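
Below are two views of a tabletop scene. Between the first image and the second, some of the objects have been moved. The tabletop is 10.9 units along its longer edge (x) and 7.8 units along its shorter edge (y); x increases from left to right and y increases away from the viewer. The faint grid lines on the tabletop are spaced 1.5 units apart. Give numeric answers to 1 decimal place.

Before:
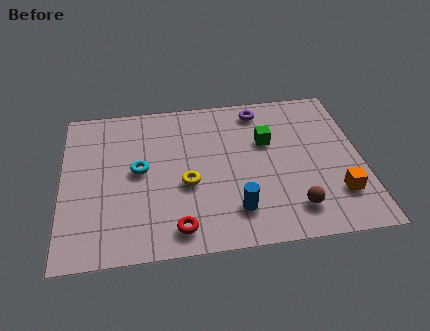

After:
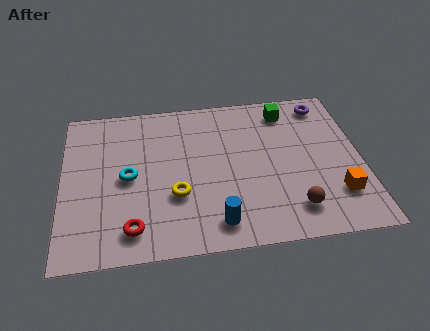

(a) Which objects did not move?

the brown sphere and the orange cube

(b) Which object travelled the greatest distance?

the purple torus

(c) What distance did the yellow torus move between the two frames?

0.6

The yellow torus was near (4.5, 3.2) before and (4.1, 2.7) after, so it travelled √(0.4² + 0.5²) ≈ 0.6 units.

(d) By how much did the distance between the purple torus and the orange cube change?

-0.7

Before: roughly 5.4 units apart; after: 4.7. That's 0.7 units closer together.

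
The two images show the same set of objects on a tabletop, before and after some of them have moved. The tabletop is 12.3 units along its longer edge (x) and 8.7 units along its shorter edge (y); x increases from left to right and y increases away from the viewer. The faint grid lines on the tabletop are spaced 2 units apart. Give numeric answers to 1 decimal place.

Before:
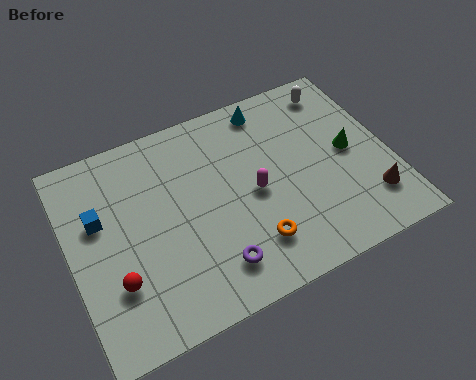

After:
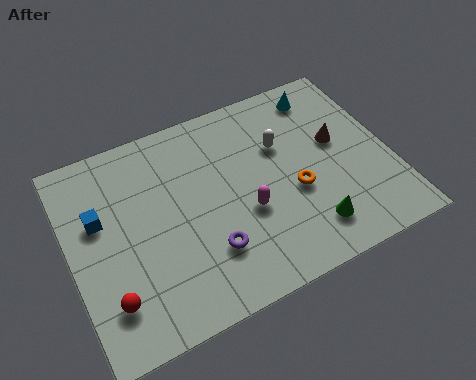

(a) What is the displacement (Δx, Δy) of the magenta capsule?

(-0.4, -0.7)

From the two frames, the magenta capsule sits at roughly (7.0, 4.1) before and (6.6, 3.4) after.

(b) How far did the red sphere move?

0.7

The red sphere moved from about (1.5, 2.6) to (1.2, 2.0), a distance of √(0.3² + 0.6²) ≈ 0.7.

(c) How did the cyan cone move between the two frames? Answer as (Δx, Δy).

(2.1, -0.2)

The cyan cone started near (8.1, 7.6) and ended near (10.2, 7.4).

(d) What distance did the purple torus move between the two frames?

0.7

The purple torus moved from about (5.1, 1.7) to (5.0, 2.4), a distance of √(0.1² + 0.7²) ≈ 0.7.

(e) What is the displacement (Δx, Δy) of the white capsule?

(-2.5, -1.7)

From the two frames, the white capsule sits at roughly (10.8, 7.4) before and (8.3, 5.7) after.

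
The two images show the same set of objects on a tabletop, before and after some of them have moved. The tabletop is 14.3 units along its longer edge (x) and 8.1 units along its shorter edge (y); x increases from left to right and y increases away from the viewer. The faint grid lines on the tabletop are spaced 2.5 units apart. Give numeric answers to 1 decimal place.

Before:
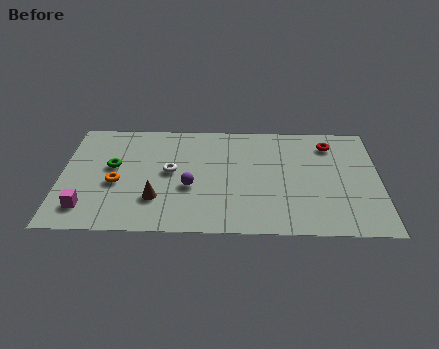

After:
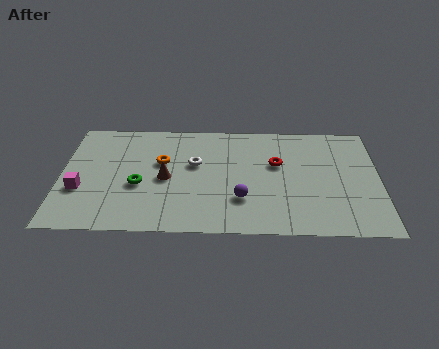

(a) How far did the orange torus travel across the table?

2.6

From (2.5, 3.4) to (4.5, 5.0), the orange torus covered √(2.0² + 1.6²) ≈ 2.6 units.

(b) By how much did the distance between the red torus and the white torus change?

-3.8

The distance was about 7.5 in the first image and 3.7 in the second, so they moved 3.8 units closer together.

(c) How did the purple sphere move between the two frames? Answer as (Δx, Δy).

(2.3, -0.8)

From the two frames, the purple sphere sits at roughly (5.8, 3.2) before and (8.1, 2.4) after.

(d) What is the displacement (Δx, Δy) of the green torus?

(1.2, -1.3)

The green torus started near (2.3, 4.6) and ended near (3.5, 3.3).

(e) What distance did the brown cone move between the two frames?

1.6

The brown cone was near (4.3, 2.3) before and (4.7, 3.8) after, so it travelled √(0.4² + 1.5²) ≈ 1.6 units.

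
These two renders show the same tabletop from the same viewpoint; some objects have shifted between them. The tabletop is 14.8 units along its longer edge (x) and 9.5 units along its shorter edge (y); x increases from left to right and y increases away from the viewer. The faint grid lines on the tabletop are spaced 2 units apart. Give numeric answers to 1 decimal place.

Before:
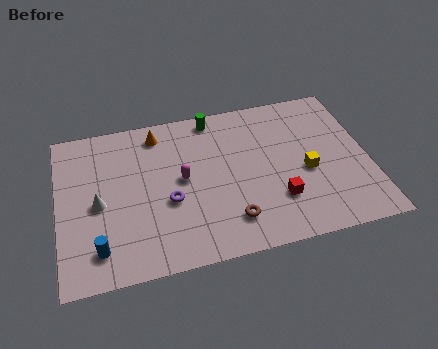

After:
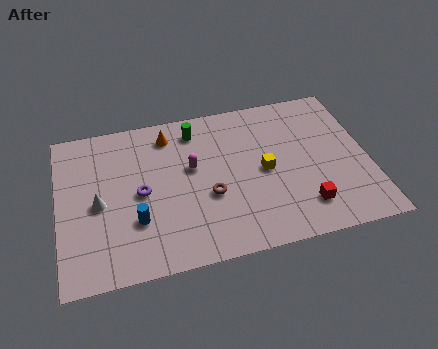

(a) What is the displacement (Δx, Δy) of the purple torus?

(-1.3, 0.8)

The purple torus was at about (5.2, 3.8) and moved to about (3.9, 4.6).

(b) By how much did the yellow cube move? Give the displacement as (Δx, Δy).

(-2.0, 0.5)

From the two frames, the yellow cube sits at roughly (11.8, 4.1) before and (9.8, 4.6) after.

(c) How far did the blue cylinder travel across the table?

2.2

The blue cylinder moved from about (1.8, 1.8) to (3.6, 3.0), a distance of √(1.8² + 1.2²) ≈ 2.2.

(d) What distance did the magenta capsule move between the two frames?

0.8

The magenta capsule was near (5.9, 5.0) before and (6.4, 5.6) after, so it travelled √(0.5² + 0.6²) ≈ 0.8 units.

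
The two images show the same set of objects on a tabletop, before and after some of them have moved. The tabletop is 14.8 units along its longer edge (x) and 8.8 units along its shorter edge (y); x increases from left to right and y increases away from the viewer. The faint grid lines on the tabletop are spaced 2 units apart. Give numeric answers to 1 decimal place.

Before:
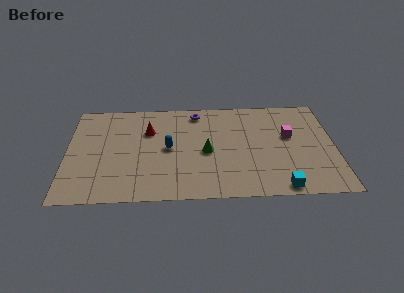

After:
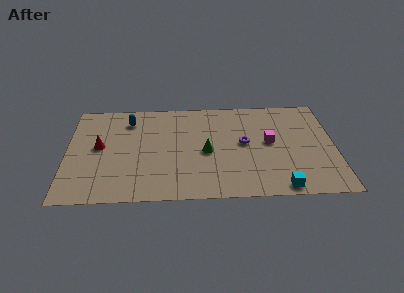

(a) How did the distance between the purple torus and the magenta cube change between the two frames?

-4.2

Before: roughly 5.6 units apart; after: 1.4. That's 4.2 units closer together.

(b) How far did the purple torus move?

3.9

The purple torus was near (7.2, 7.6) before and (9.8, 4.7) after, so it travelled √(2.6² + 2.9²) ≈ 3.9 units.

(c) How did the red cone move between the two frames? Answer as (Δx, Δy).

(-2.7, -1.3)

From the two frames, the red cone sits at roughly (4.5, 6.0) before and (1.8, 4.7) after.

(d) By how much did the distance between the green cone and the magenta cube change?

-1.2

They were about 4.8 units apart before and 3.6 after — 1.2 units closer together.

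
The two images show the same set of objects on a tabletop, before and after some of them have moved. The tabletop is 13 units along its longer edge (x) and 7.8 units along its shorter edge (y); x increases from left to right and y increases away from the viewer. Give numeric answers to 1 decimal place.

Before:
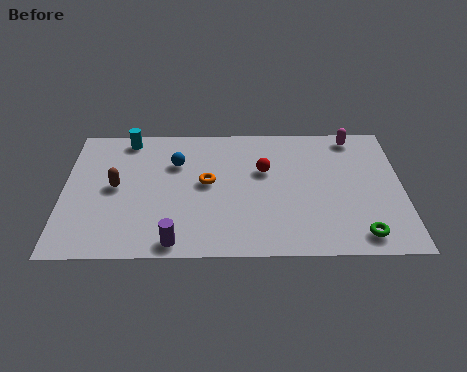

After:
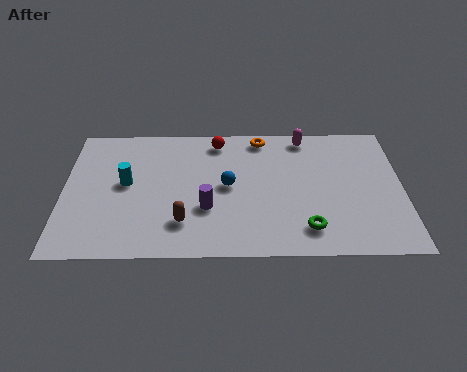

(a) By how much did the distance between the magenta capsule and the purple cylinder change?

-3.5

The distance was about 9.2 in the first image and 5.7 in the second, so they moved 3.5 units closer together.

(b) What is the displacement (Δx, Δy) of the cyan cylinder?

(0.0, -2.7)

From the two frames, the cyan cylinder sits at roughly (2.4, 6.9) before and (2.4, 4.2) after.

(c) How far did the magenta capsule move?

1.9

The magenta capsule moved from about (11.2, 6.9) to (9.3, 6.9), a distance of √(1.9² + 0.0²) ≈ 1.9.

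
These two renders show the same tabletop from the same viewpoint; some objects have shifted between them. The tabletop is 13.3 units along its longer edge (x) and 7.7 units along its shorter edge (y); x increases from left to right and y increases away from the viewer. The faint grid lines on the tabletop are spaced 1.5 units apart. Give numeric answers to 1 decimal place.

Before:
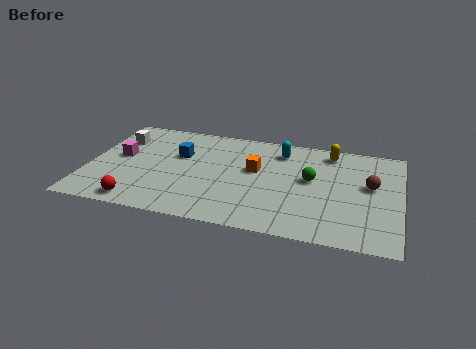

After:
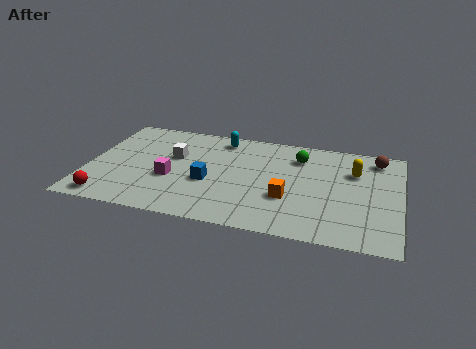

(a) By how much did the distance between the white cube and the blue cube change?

-0.5

They were about 2.8 units apart before and 2.3 after — 0.5 units closer together.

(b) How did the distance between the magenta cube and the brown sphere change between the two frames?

-1.4

The distance was about 10.7 in the first image and 9.3 in the second, so they moved 1.4 units closer together.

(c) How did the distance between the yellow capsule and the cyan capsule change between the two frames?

+3.8

The distance was about 2.1 in the first image and 5.9 in the second, so they moved 3.8 units further apart.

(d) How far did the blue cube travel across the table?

2.3

The blue cube moved from about (3.8, 4.9) to (5.2, 3.1), a distance of √(1.4² + 1.8²) ≈ 2.3.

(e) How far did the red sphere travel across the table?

1.3

The red sphere was near (2.4, 0.9) before and (1.1, 0.9) after, so it travelled √(1.3² + 0.0²) ≈ 1.3 units.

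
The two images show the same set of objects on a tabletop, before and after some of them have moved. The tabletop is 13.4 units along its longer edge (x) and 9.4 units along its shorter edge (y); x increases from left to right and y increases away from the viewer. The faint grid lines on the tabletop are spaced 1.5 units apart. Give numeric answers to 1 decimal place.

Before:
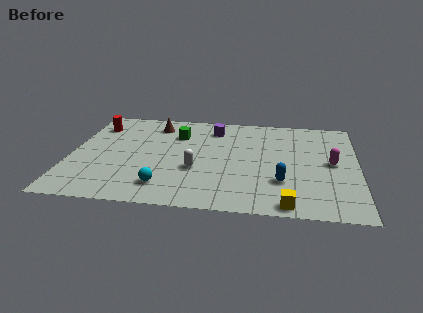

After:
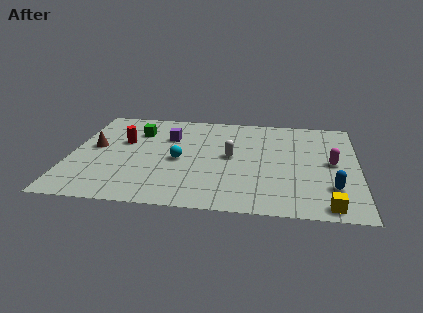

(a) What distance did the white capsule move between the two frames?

2.1

The white capsule moved from about (5.9, 3.5) to (7.5, 4.9), a distance of √(1.6² + 1.4²) ≈ 2.1.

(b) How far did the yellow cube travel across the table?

1.8

The yellow cube was near (10.2, 0.8) before and (12.0, 0.9) after, so it travelled √(1.8² + 0.1²) ≈ 1.8 units.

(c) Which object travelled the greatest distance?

the brown cone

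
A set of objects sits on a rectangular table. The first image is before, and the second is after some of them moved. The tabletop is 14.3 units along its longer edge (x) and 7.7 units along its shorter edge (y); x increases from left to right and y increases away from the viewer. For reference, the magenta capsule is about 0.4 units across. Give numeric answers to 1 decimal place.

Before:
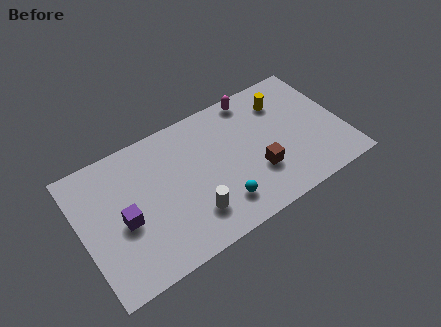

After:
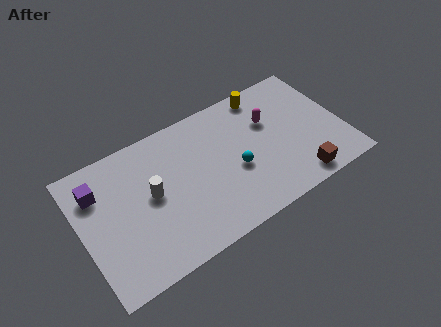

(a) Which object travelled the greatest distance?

the white cylinder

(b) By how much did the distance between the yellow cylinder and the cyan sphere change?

-1.7

Before: roughly 5.9 units apart; after: 4.2. That's 1.7 units closer together.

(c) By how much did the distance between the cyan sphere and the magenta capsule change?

-3.0

The distance was about 5.9 in the first image and 2.9 in the second, so they moved 3.0 units closer together.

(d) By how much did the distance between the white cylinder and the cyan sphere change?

+3.1

The distance was about 1.5 in the first image and 4.6 in the second, so they moved 3.1 units further apart.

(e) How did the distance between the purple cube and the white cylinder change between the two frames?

-0.7

Before: roughly 3.8 units apart; after: 3.1. That's 0.7 units closer together.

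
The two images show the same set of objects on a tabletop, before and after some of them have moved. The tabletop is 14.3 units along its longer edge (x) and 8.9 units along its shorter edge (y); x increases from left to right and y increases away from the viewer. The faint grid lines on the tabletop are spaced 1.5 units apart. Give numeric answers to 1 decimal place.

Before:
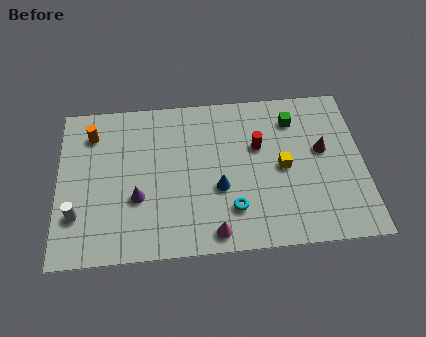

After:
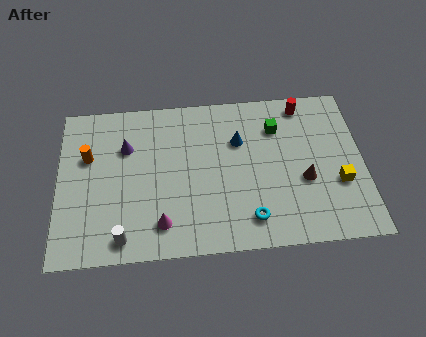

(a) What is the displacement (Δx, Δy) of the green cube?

(-0.8, -0.4)

The green cube was at about (11.1, 7.0) and moved to about (10.3, 6.6).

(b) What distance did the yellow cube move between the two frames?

2.8

The yellow cube moved from about (10.5, 4.3) to (13.1, 3.2), a distance of √(2.6² + 1.1²) ≈ 2.8.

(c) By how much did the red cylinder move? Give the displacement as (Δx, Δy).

(2.2, 2.2)

The red cylinder was at about (9.4, 5.6) and moved to about (11.6, 7.8).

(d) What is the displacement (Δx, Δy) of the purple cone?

(-0.5, 2.9)

The purple cone started near (3.7, 3.2) and ended near (3.2, 6.1).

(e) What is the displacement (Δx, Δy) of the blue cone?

(1.0, 2.6)

The blue cone was at about (7.5, 3.4) and moved to about (8.5, 6.0).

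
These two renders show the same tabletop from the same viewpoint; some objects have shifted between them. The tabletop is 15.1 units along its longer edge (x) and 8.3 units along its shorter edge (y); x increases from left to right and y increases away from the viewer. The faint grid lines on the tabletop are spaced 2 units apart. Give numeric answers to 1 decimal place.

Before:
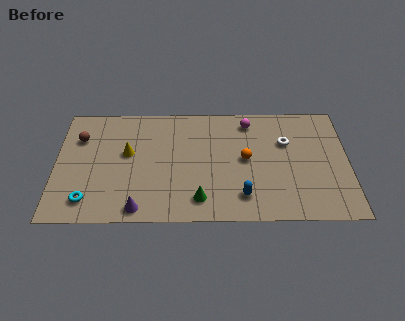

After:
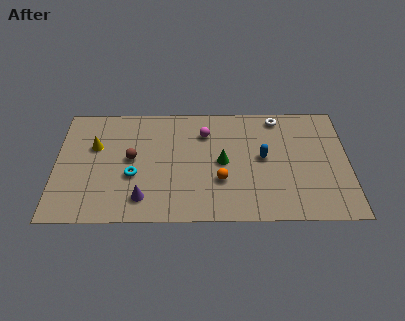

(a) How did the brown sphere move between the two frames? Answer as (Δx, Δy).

(2.7, -1.5)

The brown sphere was at about (1.2, 5.9) and moved to about (3.9, 4.4).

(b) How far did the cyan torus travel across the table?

2.9

From (1.7, 1.5) to (4.0, 3.2), the cyan torus covered √(2.3² + 1.7²) ≈ 2.9 units.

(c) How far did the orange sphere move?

2.0

The orange sphere was near (9.8, 4.3) before and (8.5, 2.8) after, so it travelled √(1.3² + 1.5²) ≈ 2.0 units.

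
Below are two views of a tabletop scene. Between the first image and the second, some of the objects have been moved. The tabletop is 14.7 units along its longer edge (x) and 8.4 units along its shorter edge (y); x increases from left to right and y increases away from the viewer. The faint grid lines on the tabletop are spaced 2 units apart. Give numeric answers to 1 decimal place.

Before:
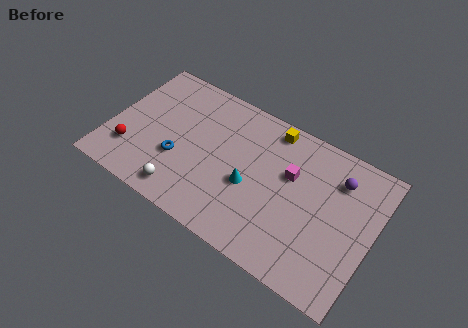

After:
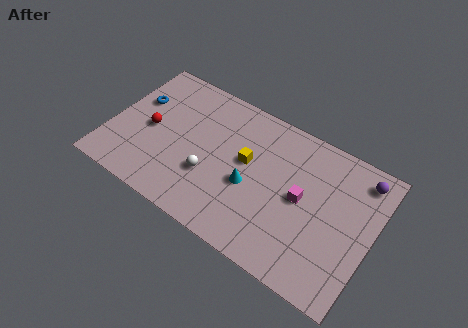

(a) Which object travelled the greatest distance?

the blue torus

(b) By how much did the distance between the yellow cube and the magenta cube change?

+0.7

Before: roughly 2.5 units apart; after: 3.2. That's 0.7 units further apart.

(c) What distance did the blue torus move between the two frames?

3.7

From (4.0, 3.0) to (1.2, 5.4), the blue torus covered √(2.8² + 2.4²) ≈ 3.7 units.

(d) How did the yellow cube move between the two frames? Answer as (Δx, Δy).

(-1.0, -2.6)

The yellow cube was at about (8.6, 7.4) and moved to about (7.6, 4.8).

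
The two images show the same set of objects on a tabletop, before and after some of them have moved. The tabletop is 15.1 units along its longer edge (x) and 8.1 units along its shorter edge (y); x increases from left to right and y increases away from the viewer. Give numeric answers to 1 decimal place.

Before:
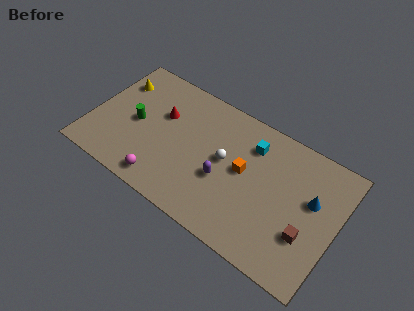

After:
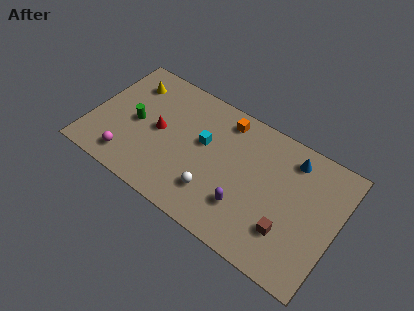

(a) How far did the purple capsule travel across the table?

1.7

The purple capsule moved from about (8.3, 3.2) to (9.8, 2.3), a distance of √(1.5² + 0.9²) ≈ 1.7.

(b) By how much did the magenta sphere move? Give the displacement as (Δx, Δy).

(-2.2, 0.3)

The magenta sphere was at about (4.9, 1.1) and moved to about (2.7, 1.4).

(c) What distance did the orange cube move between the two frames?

3.0

The orange cube moved from about (9.4, 4.4) to (7.8, 6.9), a distance of √(1.6² + 2.5²) ≈ 3.0.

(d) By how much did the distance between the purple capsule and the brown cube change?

-2.6

Before: roughly 5.2 units apart; after: 2.6. That's 2.6 units closer together.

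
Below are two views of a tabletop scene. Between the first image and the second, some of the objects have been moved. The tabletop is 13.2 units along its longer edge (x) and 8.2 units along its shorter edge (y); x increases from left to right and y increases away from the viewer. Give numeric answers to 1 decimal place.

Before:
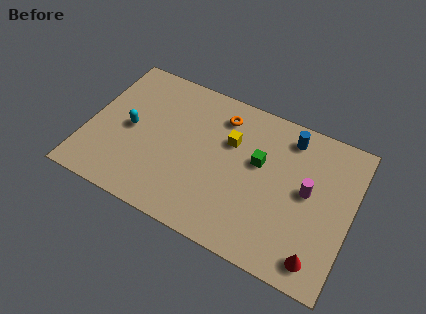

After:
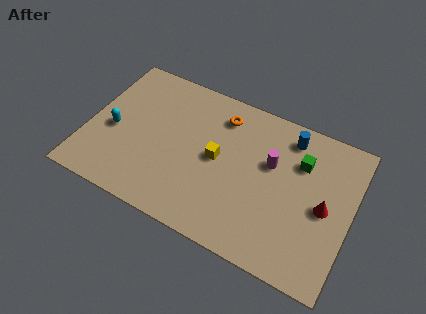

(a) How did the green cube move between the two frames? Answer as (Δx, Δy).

(2.0, 0.9)

The green cube was at about (8.5, 4.9) and moved to about (10.5, 5.8).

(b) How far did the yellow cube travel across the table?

1.3

The yellow cube was near (7.0, 5.4) before and (6.5, 4.2) after, so it travelled √(0.5² + 1.2²) ≈ 1.3 units.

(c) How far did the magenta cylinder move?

2.0

From (11.0, 4.4) to (9.1, 5.1), the magenta cylinder covered √(1.9² + 0.7²) ≈ 2.0 units.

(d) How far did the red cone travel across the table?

2.7

The red cone moved from about (11.9, 1.2) to (11.9, 3.9), a distance of √(0.0² + 2.7²) ≈ 2.7.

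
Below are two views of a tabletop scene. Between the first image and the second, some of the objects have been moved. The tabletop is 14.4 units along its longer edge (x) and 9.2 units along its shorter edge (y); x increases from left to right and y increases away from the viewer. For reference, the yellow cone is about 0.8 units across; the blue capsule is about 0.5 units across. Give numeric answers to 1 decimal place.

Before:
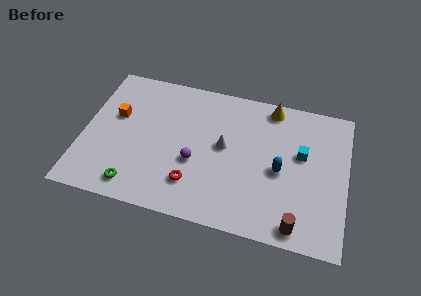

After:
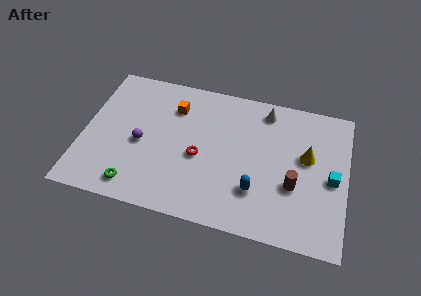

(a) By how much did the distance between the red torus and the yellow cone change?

-1.2

They were about 7.2 units apart before and 6.0 after — 1.2 units closer together.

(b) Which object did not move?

the green torus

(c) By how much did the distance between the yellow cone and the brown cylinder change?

-5.3

The distance was about 7.4 in the first image and 2.1 in the second, so they moved 5.3 units closer together.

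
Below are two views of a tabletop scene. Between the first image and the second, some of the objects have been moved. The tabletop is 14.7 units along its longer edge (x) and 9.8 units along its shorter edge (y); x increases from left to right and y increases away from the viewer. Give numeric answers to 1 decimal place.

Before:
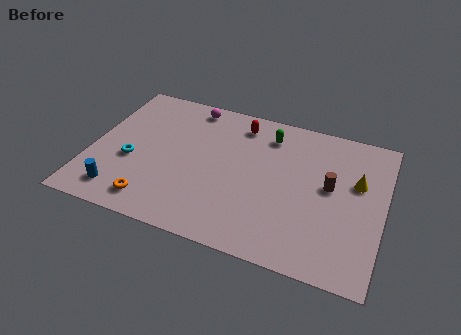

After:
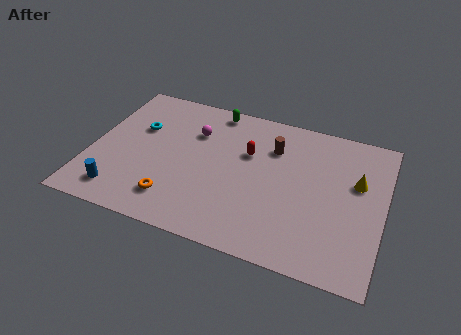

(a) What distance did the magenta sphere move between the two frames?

1.8

From (4.6, 8.7) to (5.0, 6.9), the magenta sphere covered √(0.4² + 1.8²) ≈ 1.8 units.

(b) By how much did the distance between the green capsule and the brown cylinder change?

-0.5

The distance was about 4.1 in the first image and 3.6 in the second, so they moved 0.5 units closer together.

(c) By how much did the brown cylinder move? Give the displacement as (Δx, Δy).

(-3.0, 1.7)

The brown cylinder was at about (12.0, 5.4) and moved to about (9.0, 7.1).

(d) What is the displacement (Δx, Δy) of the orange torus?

(1.0, 0.5)

The orange torus started near (3.5, 1.5) and ended near (4.5, 2.0).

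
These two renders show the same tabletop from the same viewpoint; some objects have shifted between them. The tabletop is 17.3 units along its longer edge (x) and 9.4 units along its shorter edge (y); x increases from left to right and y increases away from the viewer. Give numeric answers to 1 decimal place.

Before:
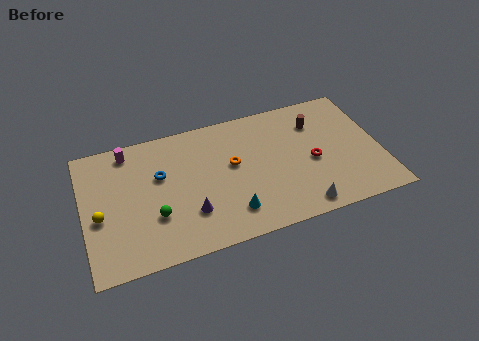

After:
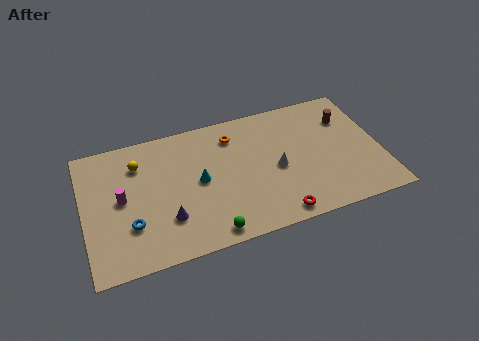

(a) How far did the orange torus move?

2.1

From (8.7, 5.4) to (8.9, 7.5), the orange torus covered √(0.2² + 2.1²) ≈ 2.1 units.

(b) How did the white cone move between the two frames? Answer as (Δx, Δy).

(-1.1, 3.2)

From the two frames, the white cone sits at roughly (12.3, 1.1) before and (11.2, 4.3) after.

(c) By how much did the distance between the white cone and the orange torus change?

-1.7

Before: roughly 5.6 units apart; after: 3.9. That's 1.7 units closer together.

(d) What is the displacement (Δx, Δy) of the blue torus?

(-1.9, -3.0)

The blue torus was at about (4.5, 5.9) and moved to about (2.6, 2.9).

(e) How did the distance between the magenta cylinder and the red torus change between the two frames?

-1.7

Before: roughly 11.2 units apart; after: 9.5. That's 1.7 units closer together.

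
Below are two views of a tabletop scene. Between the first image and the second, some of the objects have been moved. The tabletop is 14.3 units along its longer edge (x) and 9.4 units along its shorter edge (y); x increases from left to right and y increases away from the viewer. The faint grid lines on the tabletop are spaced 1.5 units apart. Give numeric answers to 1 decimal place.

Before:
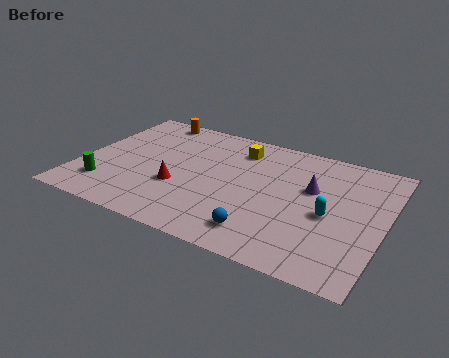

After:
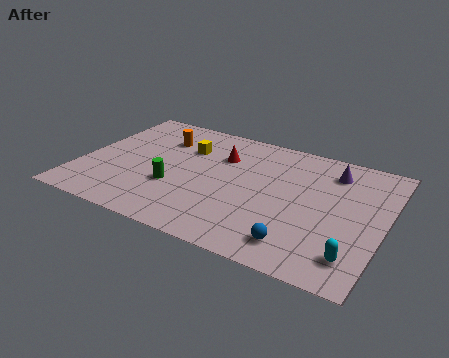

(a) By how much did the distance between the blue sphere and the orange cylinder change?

-0.3

The distance was about 9.3 in the first image and 9.0 in the second, so they moved 0.3 units closer together.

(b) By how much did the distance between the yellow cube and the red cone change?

-3.0

Before: roughly 4.7 units apart; after: 1.7. That's 3.0 units closer together.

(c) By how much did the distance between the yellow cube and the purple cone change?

+2.9

They were about 4.1 units apart before and 7.0 after — 2.9 units further apart.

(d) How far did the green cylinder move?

3.3

The green cylinder was near (1.5, 2.1) before and (4.6, 3.3) after, so it travelled √(3.1² + 1.2²) ≈ 3.3 units.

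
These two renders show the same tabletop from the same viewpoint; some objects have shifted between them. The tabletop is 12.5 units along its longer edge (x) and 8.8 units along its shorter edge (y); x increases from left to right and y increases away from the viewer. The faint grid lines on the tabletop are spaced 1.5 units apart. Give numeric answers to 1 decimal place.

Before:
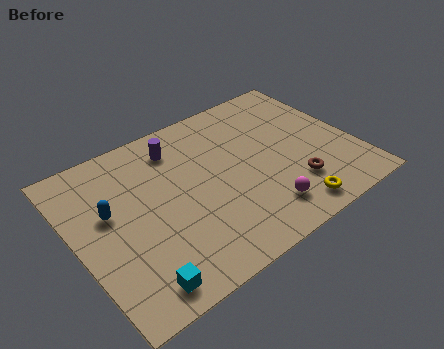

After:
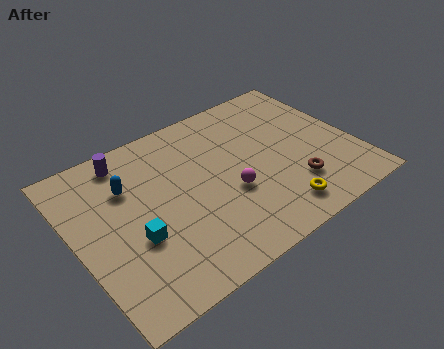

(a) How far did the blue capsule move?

1.3

The blue capsule was near (1.6, 5.2) before and (2.6, 6.1) after, so it travelled √(1.0² + 0.9²) ≈ 1.3 units.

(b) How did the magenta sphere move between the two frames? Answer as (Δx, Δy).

(-1.1, 1.7)

The magenta sphere was at about (7.8, 1.7) and moved to about (6.7, 3.4).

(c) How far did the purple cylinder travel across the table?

2.3

From (5.0, 7.1) to (2.8, 7.6), the purple cylinder covered √(2.2² + 0.5²) ≈ 2.3 units.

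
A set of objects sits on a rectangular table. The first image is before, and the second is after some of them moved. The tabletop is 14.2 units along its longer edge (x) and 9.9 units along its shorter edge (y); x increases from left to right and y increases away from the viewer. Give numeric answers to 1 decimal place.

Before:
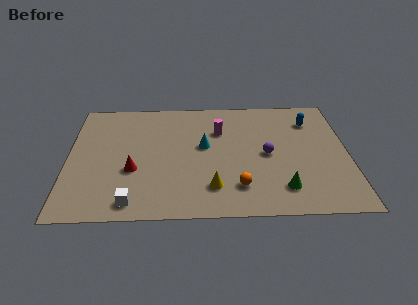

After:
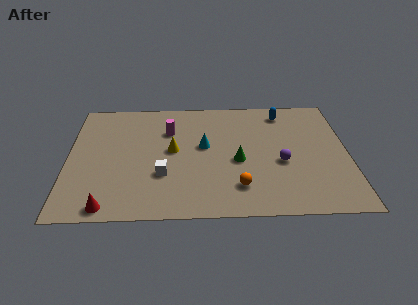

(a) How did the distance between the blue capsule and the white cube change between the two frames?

-3.1

The distance was about 11.1 in the first image and 8.0 in the second, so they moved 3.1 units closer together.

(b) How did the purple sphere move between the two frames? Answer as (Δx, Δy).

(0.7, -0.7)

The purple sphere started near (10.1, 4.8) and ended near (10.8, 4.1).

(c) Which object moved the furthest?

the yellow cone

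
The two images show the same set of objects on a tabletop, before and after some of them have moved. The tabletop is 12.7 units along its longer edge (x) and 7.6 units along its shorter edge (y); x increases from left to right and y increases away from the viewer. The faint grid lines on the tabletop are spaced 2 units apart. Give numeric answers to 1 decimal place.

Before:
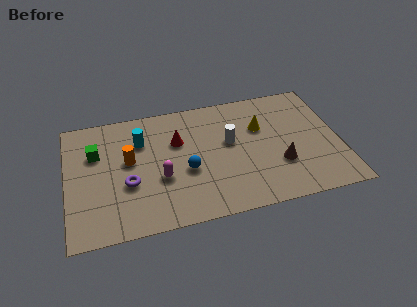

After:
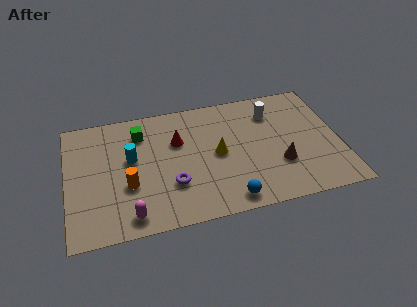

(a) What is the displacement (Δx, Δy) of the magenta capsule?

(-1.5, -1.9)

From the two frames, the magenta capsule sits at roughly (4.3, 2.9) before and (2.8, 1.0) after.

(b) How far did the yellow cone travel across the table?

2.4

From (9.1, 5.0) to (7.0, 3.8), the yellow cone covered √(2.1² + 1.2²) ≈ 2.4 units.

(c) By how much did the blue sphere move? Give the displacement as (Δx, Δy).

(1.8, -2.2)

From the two frames, the blue sphere sits at roughly (5.5, 3.1) before and (7.3, 0.9) after.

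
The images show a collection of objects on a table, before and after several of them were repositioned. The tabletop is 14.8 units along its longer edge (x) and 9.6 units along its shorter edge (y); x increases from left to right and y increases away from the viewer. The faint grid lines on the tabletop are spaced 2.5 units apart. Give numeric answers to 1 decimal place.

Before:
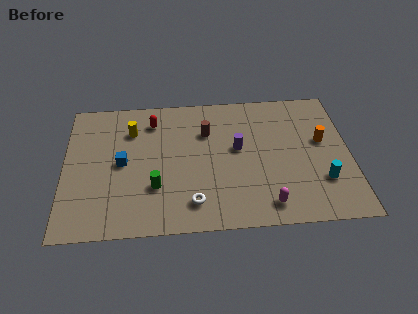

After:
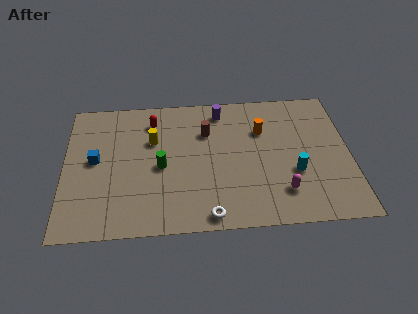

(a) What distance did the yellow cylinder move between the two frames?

1.4

From (3.5, 7.1) to (4.6, 6.3), the yellow cylinder covered √(1.1² + 0.8²) ≈ 1.4 units.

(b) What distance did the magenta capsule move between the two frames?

1.1

The magenta capsule moved from about (10.4, 1.4) to (11.2, 2.2), a distance of √(0.8² + 0.8²) ≈ 1.1.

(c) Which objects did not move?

the red capsule and the brown cylinder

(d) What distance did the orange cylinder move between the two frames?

3.3

From (13.4, 5.6) to (10.3, 6.6), the orange cylinder covered √(3.1² + 1.0²) ≈ 3.3 units.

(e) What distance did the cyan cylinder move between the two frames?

1.6

The cyan cylinder moved from about (13.3, 2.8) to (11.9, 3.5), a distance of √(1.4² + 0.7²) ≈ 1.6.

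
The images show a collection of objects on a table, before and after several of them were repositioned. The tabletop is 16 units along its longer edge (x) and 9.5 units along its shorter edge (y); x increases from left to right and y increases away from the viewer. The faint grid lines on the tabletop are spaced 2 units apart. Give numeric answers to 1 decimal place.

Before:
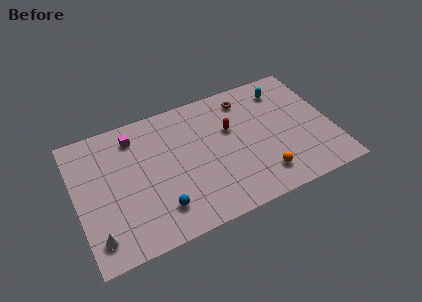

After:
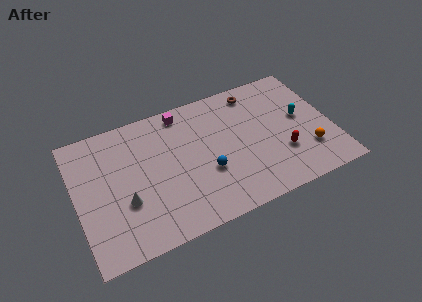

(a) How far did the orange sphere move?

3.1

The orange sphere was near (11.3, 1.9) before and (14.3, 2.6) after, so it travelled √(3.0² + 0.7²) ≈ 3.1 units.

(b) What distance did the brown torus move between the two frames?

0.7

From (11.0, 7.9) to (11.6, 8.2), the brown torus covered √(0.6² + 0.3²) ≈ 0.7 units.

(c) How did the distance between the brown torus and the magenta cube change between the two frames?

-2.5

Before: roughly 7.1 units apart; after: 4.6. That's 2.5 units closer together.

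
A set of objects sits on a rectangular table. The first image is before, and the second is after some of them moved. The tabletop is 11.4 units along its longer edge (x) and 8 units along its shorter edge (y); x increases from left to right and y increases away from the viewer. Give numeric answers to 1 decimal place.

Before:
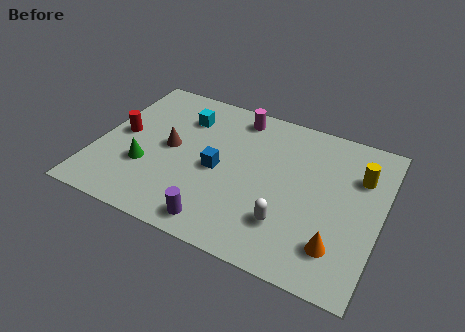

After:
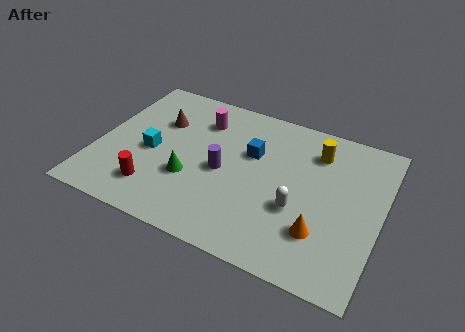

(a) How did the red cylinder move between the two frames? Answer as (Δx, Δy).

(1.7, -2.4)

From the two frames, the red cylinder sits at roughly (0.9, 4.1) before and (2.6, 1.7) after.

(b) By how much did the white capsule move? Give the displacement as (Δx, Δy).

(0.3, 0.9)

From the two frames, the white capsule sits at roughly (7.9, 2.1) before and (8.2, 3.0) after.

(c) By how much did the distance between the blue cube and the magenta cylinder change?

-0.8

Before: roughly 3.2 units apart; after: 2.4. That's 0.8 units closer together.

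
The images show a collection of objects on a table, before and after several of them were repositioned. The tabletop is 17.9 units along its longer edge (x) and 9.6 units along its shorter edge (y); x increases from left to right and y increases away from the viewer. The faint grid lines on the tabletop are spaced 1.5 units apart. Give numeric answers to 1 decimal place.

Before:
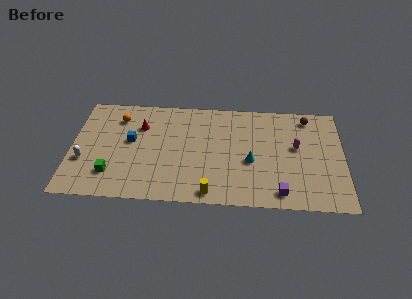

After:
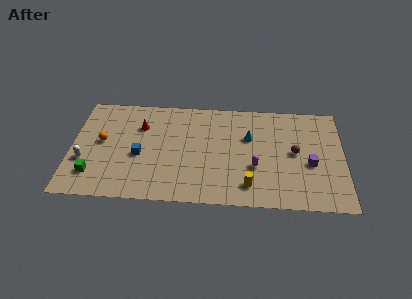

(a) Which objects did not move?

the white capsule and the red cone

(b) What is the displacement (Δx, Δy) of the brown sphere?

(-0.9, -3.3)

From the two frames, the brown sphere sits at roughly (15.6, 8.3) before and (14.7, 5.0) after.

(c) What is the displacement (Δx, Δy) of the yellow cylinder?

(2.5, 0.8)

From the two frames, the yellow cylinder sits at roughly (9.2, 1.0) before and (11.7, 1.8) after.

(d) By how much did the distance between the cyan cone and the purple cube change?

+1.3

The distance was about 3.3 in the first image and 4.6 in the second, so they moved 1.3 units further apart.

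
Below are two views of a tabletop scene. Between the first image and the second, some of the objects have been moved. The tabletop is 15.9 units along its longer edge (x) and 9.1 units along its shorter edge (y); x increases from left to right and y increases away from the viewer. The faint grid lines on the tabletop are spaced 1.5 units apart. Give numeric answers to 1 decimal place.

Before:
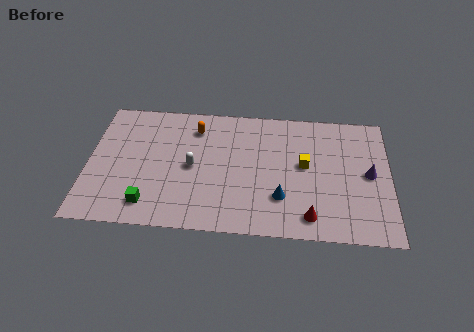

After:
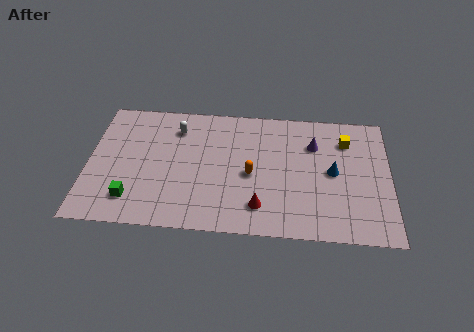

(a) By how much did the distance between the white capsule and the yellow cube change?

+3.1

They were about 5.9 units apart before and 9.0 after — 3.1 units further apart.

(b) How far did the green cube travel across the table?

0.9

The green cube moved from about (3.3, 1.6) to (2.4, 1.9), a distance of √(0.9² + 0.3²) ≈ 0.9.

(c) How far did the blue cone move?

3.4

The blue cone moved from about (10.2, 2.6) to (12.9, 4.6), a distance of √(2.7² + 2.0²) ≈ 3.4.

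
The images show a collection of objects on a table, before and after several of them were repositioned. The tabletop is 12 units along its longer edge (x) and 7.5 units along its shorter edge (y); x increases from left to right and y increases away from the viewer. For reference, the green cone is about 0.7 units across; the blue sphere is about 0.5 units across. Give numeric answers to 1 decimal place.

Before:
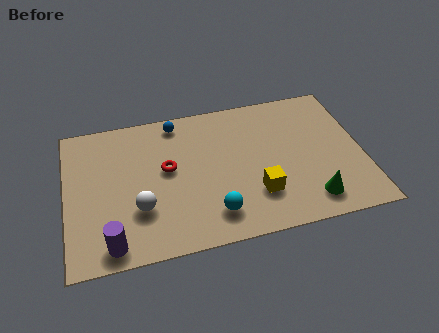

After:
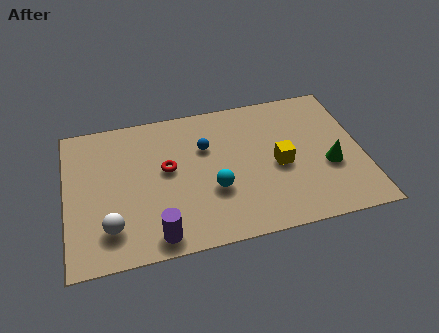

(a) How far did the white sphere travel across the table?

1.4

From (2.9, 2.4) to (1.7, 1.7), the white sphere covered √(1.2² + 0.7²) ≈ 1.4 units.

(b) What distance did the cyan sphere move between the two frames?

1.2

The cyan sphere moved from about (5.8, 1.5) to (5.9, 2.7), a distance of √(0.1² + 1.2²) ≈ 1.2.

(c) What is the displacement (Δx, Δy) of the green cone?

(0.9, 1.6)

The green cone started near (9.7, 1.3) and ended near (10.6, 2.9).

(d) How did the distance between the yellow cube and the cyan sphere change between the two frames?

+0.9

Before: roughly 1.9 units apart; after: 2.8. That's 0.9 units further apart.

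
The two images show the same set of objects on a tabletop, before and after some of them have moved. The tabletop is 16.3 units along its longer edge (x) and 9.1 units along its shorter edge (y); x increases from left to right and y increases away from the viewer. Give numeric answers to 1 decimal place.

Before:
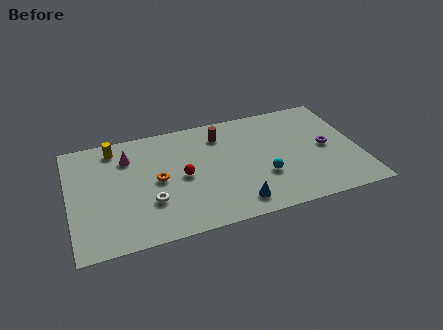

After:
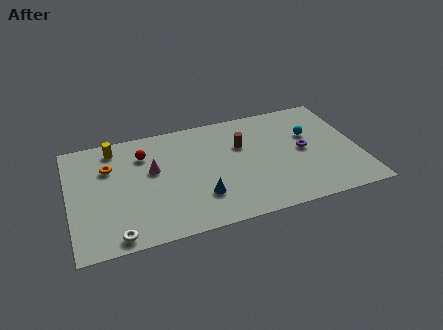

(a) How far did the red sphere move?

3.1

The red sphere moved from about (6.3, 4.4) to (4.3, 6.8), a distance of √(2.0² + 2.4²) ≈ 3.1.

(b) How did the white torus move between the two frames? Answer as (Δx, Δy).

(-2.0, -2.0)

The white torus started near (4.4, 2.9) and ended near (2.4, 0.9).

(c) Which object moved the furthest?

the cyan sphere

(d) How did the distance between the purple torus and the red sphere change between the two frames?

+1.0

Before: roughly 8.2 units apart; after: 9.2. That's 1.0 units further apart.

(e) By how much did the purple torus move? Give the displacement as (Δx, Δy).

(-1.3, 0.1)

From the two frames, the purple torus sits at roughly (14.5, 4.5) before and (13.2, 4.6) after.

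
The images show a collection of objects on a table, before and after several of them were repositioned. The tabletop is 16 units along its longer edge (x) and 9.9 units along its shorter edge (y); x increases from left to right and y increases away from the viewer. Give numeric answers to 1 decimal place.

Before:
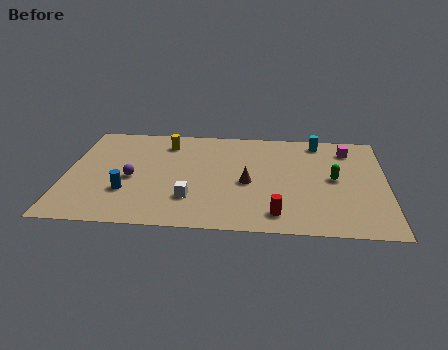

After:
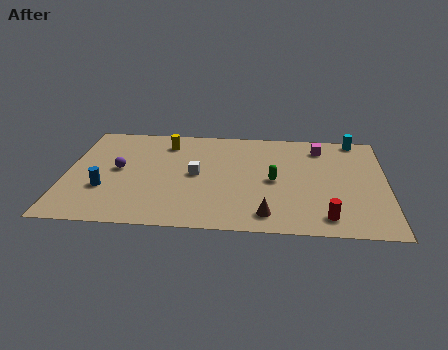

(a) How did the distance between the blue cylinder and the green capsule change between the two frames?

-2.0

Before: roughly 10.5 units apart; after: 8.5. That's 2.0 units closer together.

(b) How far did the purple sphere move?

1.1

The purple sphere moved from about (3.3, 4.4) to (2.6, 5.2), a distance of √(0.7² + 0.8²) ≈ 1.1.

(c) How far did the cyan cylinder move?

1.9

The cyan cylinder was near (12.6, 8.7) before and (14.5, 9.1) after, so it travelled √(1.9² + 0.4²) ≈ 1.9 units.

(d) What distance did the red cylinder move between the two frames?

2.4

From (10.6, 1.6) to (13.0, 1.5), the red cylinder covered √(2.4² + 0.1²) ≈ 2.4 units.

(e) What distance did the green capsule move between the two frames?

3.0

The green capsule was near (13.4, 5.1) before and (10.4, 4.7) after, so it travelled √(3.0² + 0.4²) ≈ 3.0 units.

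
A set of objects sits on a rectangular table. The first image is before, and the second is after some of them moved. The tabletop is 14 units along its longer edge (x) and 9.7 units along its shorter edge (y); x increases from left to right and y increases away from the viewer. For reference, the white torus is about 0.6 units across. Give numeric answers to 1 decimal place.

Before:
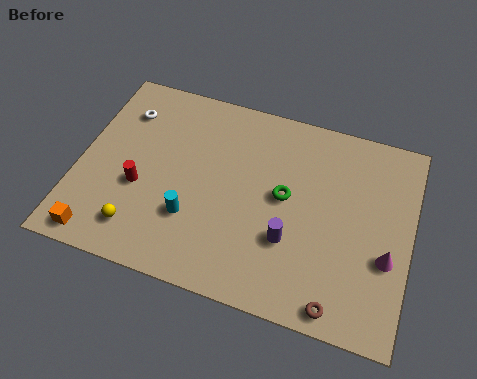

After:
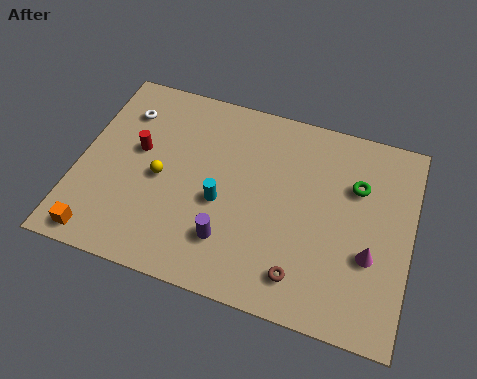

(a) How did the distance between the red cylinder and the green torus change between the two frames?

+3.1

Before: roughly 6.2 units apart; after: 9.3. That's 3.1 units further apart.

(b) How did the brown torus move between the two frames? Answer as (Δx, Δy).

(-1.6, 0.8)

The brown torus was at about (11.3, 0.9) and moved to about (9.7, 1.7).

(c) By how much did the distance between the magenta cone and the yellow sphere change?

-1.4

The distance was about 10.4 in the first image and 9.0 in the second, so they moved 1.4 units closer together.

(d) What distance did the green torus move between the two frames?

3.2

The green torus was near (8.7, 5.2) before and (11.6, 6.6) after, so it travelled √(2.9² + 1.4²) ≈ 3.2 units.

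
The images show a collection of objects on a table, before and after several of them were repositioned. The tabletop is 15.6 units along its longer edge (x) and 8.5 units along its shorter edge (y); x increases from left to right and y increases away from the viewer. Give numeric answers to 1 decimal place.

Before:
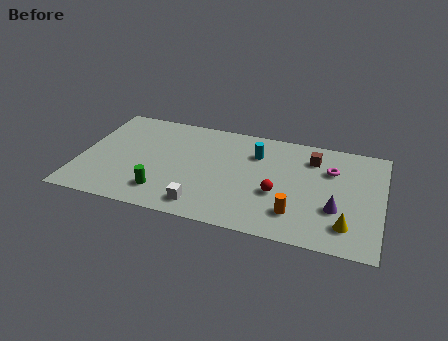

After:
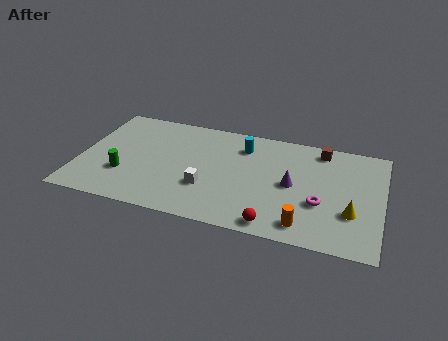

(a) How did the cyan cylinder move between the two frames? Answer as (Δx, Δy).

(-0.7, 0.4)

The cyan cylinder was at about (9.0, 6.2) and moved to about (8.3, 6.6).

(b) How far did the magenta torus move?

2.8

From (12.9, 5.9) to (12.5, 3.1), the magenta torus covered √(0.4² + 2.8²) ≈ 2.8 units.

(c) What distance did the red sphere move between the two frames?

2.4

The red sphere moved from about (10.3, 3.3) to (10.3, 0.9), a distance of √(0.0² + 2.4²) ≈ 2.4.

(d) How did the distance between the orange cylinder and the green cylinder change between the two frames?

+2.7

They were about 6.8 units apart before and 9.5 after — 2.7 units further apart.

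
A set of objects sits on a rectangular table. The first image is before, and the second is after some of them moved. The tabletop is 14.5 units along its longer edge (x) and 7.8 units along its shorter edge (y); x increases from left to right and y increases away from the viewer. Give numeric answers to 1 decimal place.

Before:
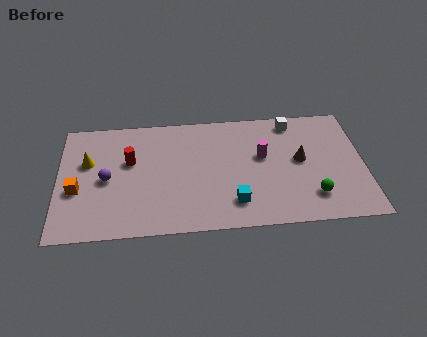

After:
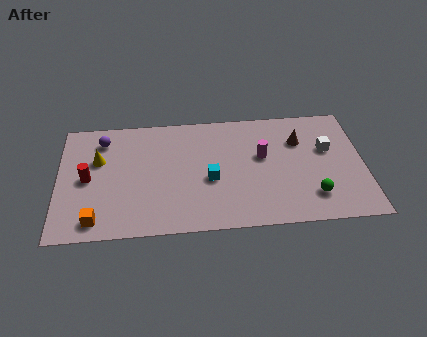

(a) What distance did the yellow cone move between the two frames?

0.5

From (1.4, 4.9) to (1.9, 5.0), the yellow cone covered √(0.5² + 0.1²) ≈ 0.5 units.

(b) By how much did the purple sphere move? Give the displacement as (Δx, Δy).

(-0.2, 2.6)

From the two frames, the purple sphere sits at roughly (2.3, 3.7) before and (2.1, 6.3) after.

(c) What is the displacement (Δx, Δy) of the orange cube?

(0.9, -2.0)

The orange cube was at about (0.9, 3.1) and moved to about (1.8, 1.1).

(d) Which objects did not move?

the green sphere and the magenta cylinder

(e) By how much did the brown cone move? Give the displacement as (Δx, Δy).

(0.0, 1.3)

The brown cone was at about (11.5, 4.2) and moved to about (11.5, 5.5).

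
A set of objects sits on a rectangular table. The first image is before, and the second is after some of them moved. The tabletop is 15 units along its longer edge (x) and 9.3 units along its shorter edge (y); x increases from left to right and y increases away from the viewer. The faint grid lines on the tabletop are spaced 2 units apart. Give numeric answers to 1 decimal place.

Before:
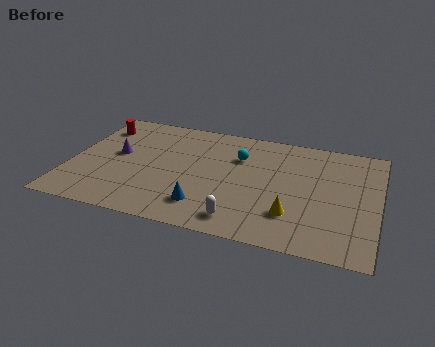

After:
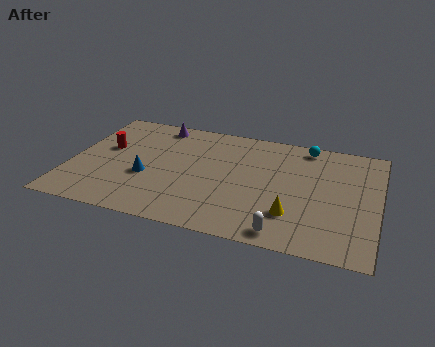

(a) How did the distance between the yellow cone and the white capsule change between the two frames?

-1.1

Before: roughly 2.6 units apart; after: 1.5. That's 1.1 units closer together.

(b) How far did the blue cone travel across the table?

3.4

The blue cone moved from about (6.8, 2.0) to (3.8, 3.6), a distance of √(3.0² + 1.6²) ≈ 3.4.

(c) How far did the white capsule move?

2.1

The white capsule was near (8.6, 1.4) before and (10.7, 1.0) after, so it travelled √(2.1² + 0.4²) ≈ 2.1 units.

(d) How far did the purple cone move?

3.5

The purple cone was near (2.2, 5.1) before and (3.9, 8.2) after, so it travelled √(1.7² + 3.1²) ≈ 3.5 units.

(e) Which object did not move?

the yellow cone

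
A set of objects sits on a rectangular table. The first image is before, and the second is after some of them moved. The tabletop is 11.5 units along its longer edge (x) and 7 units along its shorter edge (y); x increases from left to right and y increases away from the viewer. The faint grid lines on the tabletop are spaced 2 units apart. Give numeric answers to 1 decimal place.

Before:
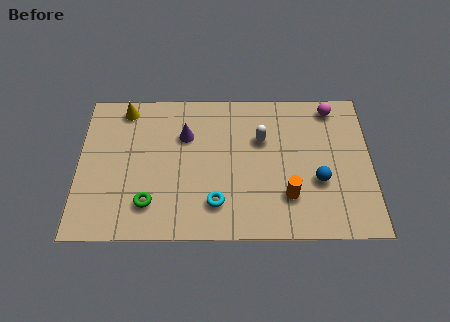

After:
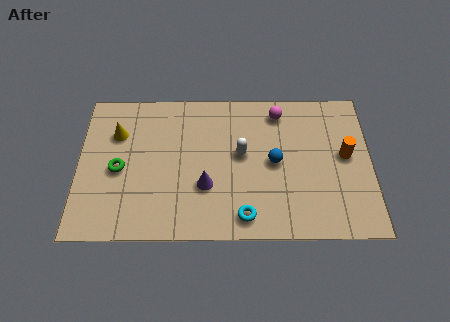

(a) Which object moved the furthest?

the orange cylinder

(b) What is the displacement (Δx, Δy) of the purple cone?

(0.8, -2.4)

The purple cone started near (4.2, 4.8) and ended near (5.0, 2.4).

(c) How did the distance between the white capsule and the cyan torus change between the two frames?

-0.6

The distance was about 3.5 in the first image and 2.9 in the second, so they moved 0.6 units closer together.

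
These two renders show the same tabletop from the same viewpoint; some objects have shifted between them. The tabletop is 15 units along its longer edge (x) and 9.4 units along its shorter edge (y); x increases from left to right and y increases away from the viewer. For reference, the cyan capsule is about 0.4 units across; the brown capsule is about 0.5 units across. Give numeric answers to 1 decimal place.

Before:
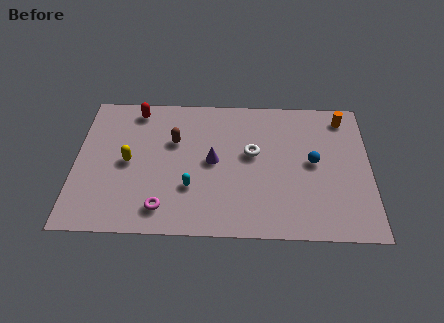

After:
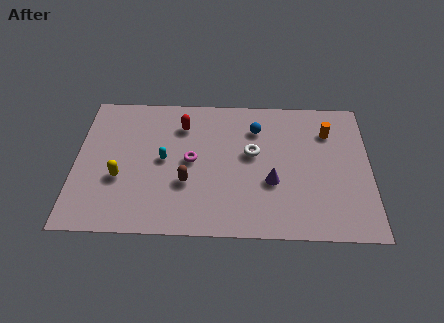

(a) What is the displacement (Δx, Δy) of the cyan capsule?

(-1.4, 1.8)

From the two frames, the cyan capsule sits at roughly (5.9, 3.0) before and (4.5, 4.8) after.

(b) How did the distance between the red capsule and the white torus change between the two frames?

-2.6

They were about 6.6 units apart before and 4.0 after — 2.6 units closer together.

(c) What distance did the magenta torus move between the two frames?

3.5

From (4.5, 1.6) to (5.9, 4.8), the magenta torus covered √(1.4² + 3.2²) ≈ 3.5 units.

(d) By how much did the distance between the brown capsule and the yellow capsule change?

+0.7

The distance was about 2.7 in the first image and 3.4 in the second, so they moved 0.7 units further apart.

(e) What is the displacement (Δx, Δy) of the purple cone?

(3.0, -1.3)

The purple cone was at about (7.0, 4.8) and moved to about (10.0, 3.5).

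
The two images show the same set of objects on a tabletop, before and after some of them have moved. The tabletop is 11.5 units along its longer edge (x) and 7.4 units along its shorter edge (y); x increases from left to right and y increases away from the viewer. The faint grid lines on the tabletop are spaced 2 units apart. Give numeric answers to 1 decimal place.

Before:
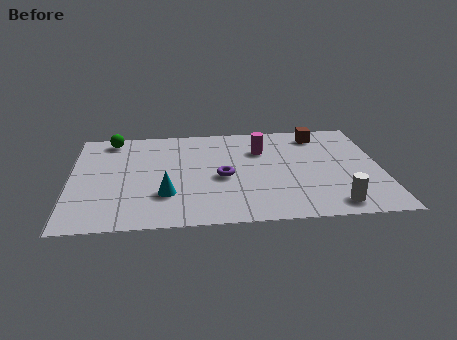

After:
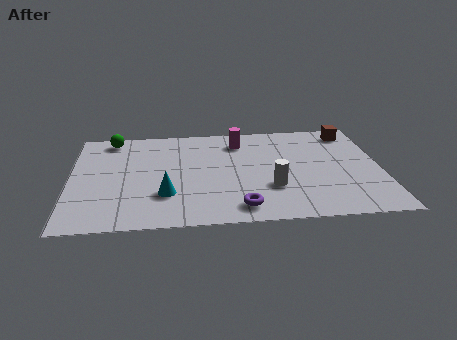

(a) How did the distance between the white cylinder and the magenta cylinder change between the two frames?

-1.2

The distance was about 4.9 in the first image and 3.7 in the second, so they moved 1.2 units closer together.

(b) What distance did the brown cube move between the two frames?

1.2

The brown cube moved from about (9.3, 6.2) to (10.5, 6.3), a distance of √(1.2² + 0.1²) ≈ 1.2.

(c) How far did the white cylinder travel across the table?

2.6

The white cylinder was near (9.6, 1.0) before and (7.4, 2.4) after, so it travelled √(2.2² + 1.4²) ≈ 2.6 units.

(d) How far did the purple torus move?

2.3

The purple torus was near (5.6, 3.3) before and (6.2, 1.1) after, so it travelled √(0.6² + 2.2²) ≈ 2.3 units.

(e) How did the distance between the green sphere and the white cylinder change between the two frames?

-2.6

The distance was about 9.8 in the first image and 7.2 in the second, so they moved 2.6 units closer together.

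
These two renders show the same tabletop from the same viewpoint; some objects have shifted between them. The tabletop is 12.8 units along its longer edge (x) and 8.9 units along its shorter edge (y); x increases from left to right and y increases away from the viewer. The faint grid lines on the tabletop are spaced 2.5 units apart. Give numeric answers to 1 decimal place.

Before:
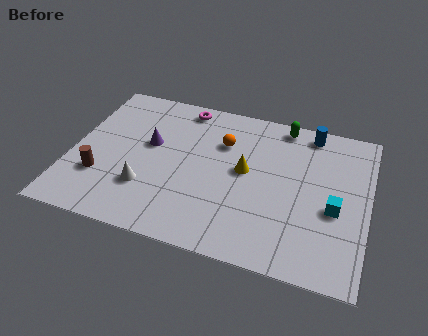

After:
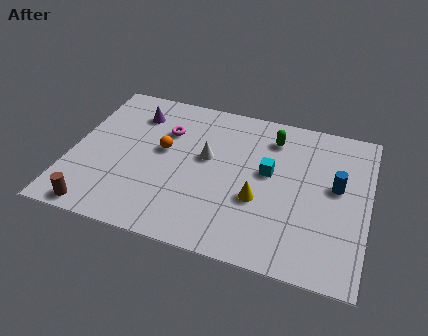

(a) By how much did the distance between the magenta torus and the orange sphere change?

-1.3

The distance was about 2.5 in the first image and 1.2 in the second, so they moved 1.3 units closer together.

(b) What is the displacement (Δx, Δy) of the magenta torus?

(-0.6, -1.7)

The magenta torus was at about (4.5, 7.9) and moved to about (3.9, 6.2).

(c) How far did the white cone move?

3.5

The white cone moved from about (3.4, 2.6) to (5.8, 5.1), a distance of √(2.4² + 2.5²) ≈ 3.5.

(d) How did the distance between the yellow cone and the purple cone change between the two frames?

+2.5

Before: roughly 4.2 units apart; after: 6.7. That's 2.5 units further apart.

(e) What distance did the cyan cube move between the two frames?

3.2

The cyan cube moved from about (11.4, 3.7) to (8.5, 5.0), a distance of √(2.9² + 1.3²) ≈ 3.2.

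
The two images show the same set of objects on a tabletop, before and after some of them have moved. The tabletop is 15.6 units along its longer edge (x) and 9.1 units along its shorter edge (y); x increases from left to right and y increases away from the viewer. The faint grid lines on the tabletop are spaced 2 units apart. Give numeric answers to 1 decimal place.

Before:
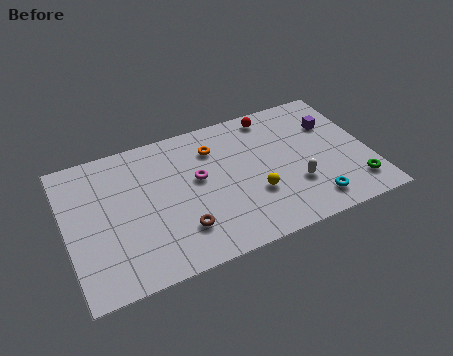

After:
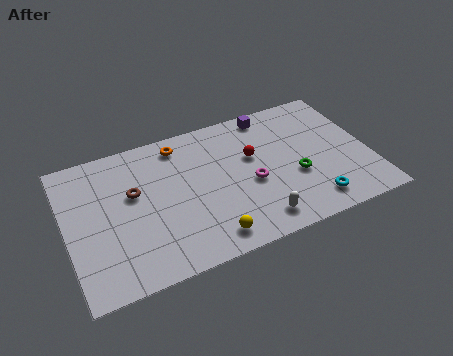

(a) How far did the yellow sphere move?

3.2

From (9.5, 3.1) to (6.9, 1.3), the yellow sphere covered √(2.6² + 1.8²) ≈ 3.2 units.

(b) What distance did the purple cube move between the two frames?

3.6

From (14.0, 6.3) to (10.9, 8.1), the purple cube covered √(3.1² + 1.8²) ≈ 3.6 units.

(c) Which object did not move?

the cyan torus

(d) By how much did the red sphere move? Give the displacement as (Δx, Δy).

(-1.3, -2.4)

From the two frames, the red sphere sits at roughly (11.0, 8.0) before and (9.7, 5.6) after.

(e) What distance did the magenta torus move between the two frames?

2.9

The magenta torus moved from about (6.8, 5.2) to (9.4, 3.9), a distance of √(2.6² + 1.3²) ≈ 2.9.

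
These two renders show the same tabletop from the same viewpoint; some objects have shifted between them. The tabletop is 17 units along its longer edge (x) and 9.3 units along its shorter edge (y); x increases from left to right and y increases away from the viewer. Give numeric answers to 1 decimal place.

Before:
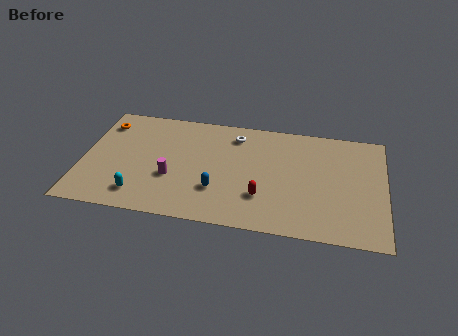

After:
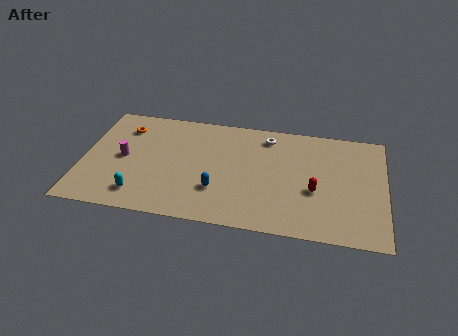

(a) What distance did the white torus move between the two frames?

1.8

The white torus moved from about (8.5, 7.6) to (10.3, 7.8), a distance of √(1.8² + 0.2²) ≈ 1.8.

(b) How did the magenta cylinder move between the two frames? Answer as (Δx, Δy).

(-2.8, 1.2)

From the two frames, the magenta cylinder sits at roughly (5.1, 3.4) before and (2.3, 4.6) after.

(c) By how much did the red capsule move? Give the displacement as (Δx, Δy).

(2.9, 1.0)

The red capsule was at about (10.2, 2.7) and moved to about (13.1, 3.7).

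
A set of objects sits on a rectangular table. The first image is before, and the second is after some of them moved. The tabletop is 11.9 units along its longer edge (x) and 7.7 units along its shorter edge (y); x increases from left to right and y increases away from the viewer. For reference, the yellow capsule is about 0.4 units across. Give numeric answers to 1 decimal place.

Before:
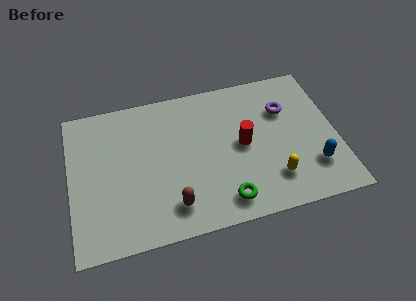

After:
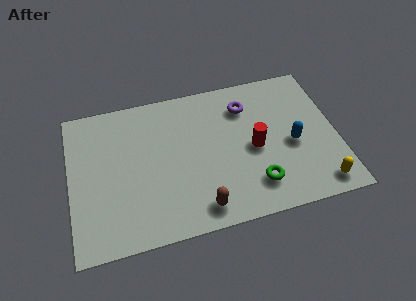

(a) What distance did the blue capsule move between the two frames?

1.6

The blue capsule was near (10.7, 2.0) before and (9.9, 3.4) after, so it travelled √(0.8² + 1.4²) ≈ 1.6 units.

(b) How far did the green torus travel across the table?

1.5

The green torus was near (6.7, 1.2) before and (8.1, 1.7) after, so it travelled √(1.4² + 0.5²) ≈ 1.5 units.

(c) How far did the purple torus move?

1.8

From (9.7, 5.3) to (8.0, 5.9), the purple torus covered √(1.7² + 0.6²) ≈ 1.8 units.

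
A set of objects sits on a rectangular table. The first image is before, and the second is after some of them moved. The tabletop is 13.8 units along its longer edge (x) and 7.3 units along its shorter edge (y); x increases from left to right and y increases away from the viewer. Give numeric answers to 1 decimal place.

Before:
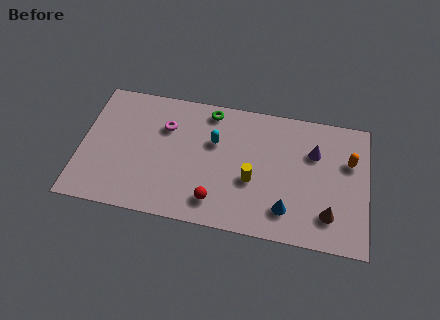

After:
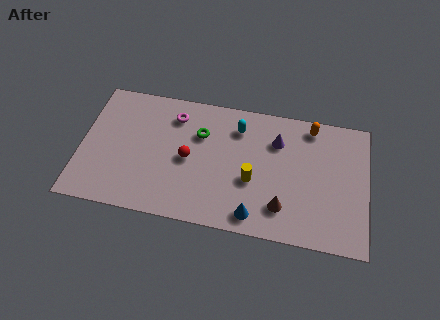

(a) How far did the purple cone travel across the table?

1.8

The purple cone was near (11.2, 5.0) before and (9.4, 5.3) after, so it travelled √(1.8² + 0.3²) ≈ 1.8 units.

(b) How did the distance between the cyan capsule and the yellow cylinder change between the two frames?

+0.3

They were about 2.6 units apart before and 2.9 after — 0.3 units further apart.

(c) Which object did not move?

the yellow cylinder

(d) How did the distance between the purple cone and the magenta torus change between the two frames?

-2.2

The distance was about 7.2 in the first image and 5.0 in the second, so they moved 2.2 units closer together.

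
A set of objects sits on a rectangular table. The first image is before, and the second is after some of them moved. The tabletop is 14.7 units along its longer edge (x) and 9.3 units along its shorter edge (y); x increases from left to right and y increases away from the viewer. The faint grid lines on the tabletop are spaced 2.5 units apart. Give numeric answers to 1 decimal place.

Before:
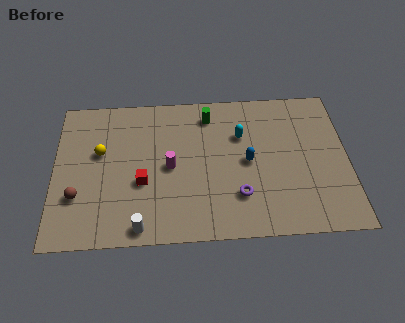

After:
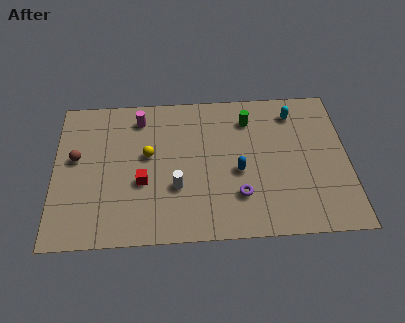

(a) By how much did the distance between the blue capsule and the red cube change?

-0.6

They were about 5.4 units apart before and 4.8 after — 0.6 units closer together.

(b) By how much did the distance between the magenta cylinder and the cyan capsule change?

+3.8

Before: roughly 4.0 units apart; after: 7.8. That's 3.8 units further apart.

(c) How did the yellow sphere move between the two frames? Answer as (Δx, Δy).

(2.4, -0.3)

From the two frames, the yellow sphere sits at roughly (2.3, 5.6) before and (4.7, 5.3) after.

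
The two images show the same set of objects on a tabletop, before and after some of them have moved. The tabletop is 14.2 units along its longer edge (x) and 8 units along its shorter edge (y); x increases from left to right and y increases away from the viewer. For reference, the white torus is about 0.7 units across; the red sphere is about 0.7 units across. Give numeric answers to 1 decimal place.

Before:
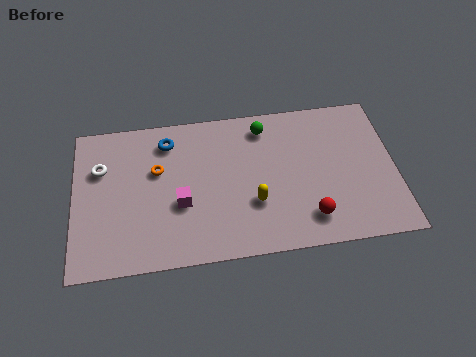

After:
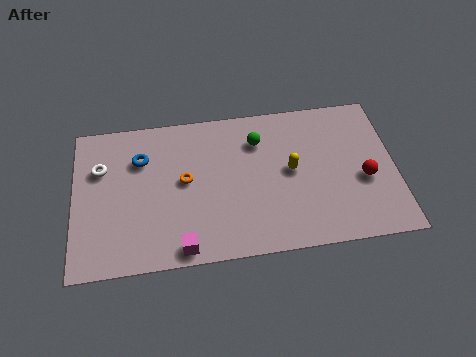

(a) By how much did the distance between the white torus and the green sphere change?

-0.4

They were about 7.4 units apart before and 7.0 after — 0.4 units closer together.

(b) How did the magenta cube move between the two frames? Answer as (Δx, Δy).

(0.0, -2.3)

From the two frames, the magenta cube sits at roughly (4.7, 3.1) before and (4.7, 0.8) after.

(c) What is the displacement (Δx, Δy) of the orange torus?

(1.2, -0.7)

The orange torus was at about (3.7, 5.0) and moved to about (4.9, 4.3).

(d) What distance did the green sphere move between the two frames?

0.8

From (8.5, 6.7) to (8.2, 6.0), the green sphere covered √(0.3² + 0.7²) ≈ 0.8 units.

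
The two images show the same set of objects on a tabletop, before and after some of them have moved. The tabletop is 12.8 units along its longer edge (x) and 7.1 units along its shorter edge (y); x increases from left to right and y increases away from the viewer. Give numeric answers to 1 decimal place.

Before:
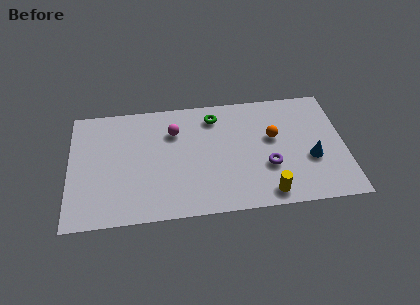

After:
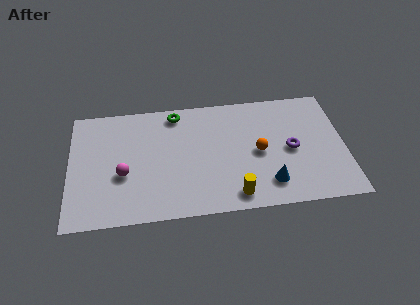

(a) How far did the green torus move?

1.8

The green torus was near (6.8, 5.8) before and (5.0, 6.2) after, so it travelled √(1.8² + 0.4²) ≈ 1.8 units.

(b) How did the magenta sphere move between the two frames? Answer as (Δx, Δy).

(-2.4, -2.3)

The magenta sphere started near (4.9, 5.1) and ended near (2.5, 2.8).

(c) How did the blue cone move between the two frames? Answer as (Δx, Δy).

(-2.0, -1.2)

The blue cone started near (11.2, 2.7) and ended near (9.2, 1.5).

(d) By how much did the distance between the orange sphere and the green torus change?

+1.6

The distance was about 3.1 in the first image and 4.7 in the second, so they moved 1.6 units further apart.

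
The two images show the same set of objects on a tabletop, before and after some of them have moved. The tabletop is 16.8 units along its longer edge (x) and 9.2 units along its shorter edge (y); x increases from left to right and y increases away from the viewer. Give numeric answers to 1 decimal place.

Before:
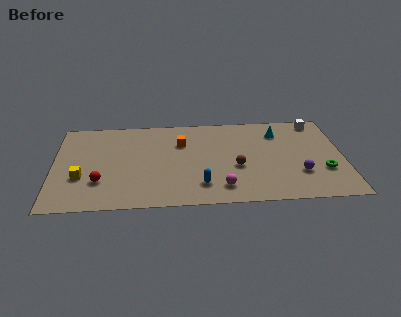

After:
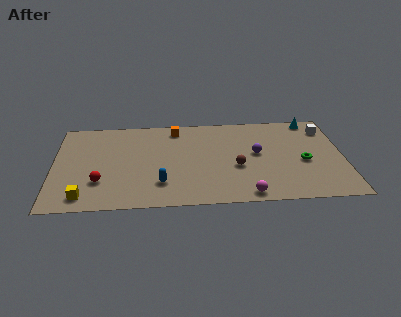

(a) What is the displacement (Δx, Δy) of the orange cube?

(-0.3, 1.5)

The orange cube was at about (7.4, 6.4) and moved to about (7.1, 7.9).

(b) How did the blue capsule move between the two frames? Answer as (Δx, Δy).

(-2.3, 0.3)

From the two frames, the blue capsule sits at roughly (8.5, 2.0) before and (6.2, 2.3) after.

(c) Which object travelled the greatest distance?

the purple sphere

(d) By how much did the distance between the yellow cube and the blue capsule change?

-2.5

Before: roughly 7.0 units apart; after: 4.5. That's 2.5 units closer together.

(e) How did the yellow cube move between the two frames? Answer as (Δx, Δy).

(0.2, -1.9)

From the two frames, the yellow cube sits at roughly (1.6, 3.2) before and (1.8, 1.3) after.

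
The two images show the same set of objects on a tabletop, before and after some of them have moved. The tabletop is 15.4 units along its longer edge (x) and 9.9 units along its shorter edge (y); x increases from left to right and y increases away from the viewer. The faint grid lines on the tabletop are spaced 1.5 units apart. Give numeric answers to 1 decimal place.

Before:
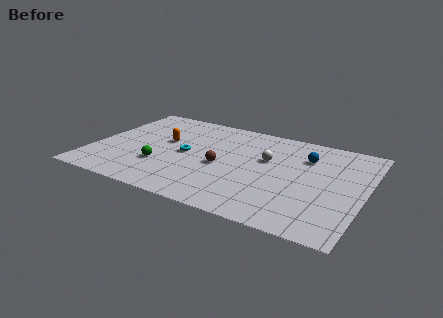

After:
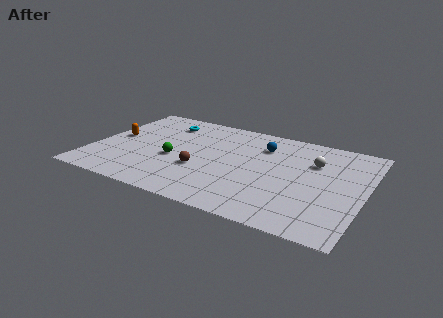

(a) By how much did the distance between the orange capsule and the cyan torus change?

+2.0

They were about 1.7 units apart before and 3.7 after — 2.0 units further apart.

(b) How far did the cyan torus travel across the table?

3.4

The cyan torus was near (5.3, 4.9) before and (3.6, 7.9) after, so it travelled √(1.7² + 3.0²) ≈ 3.4 units.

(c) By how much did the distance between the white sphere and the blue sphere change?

+0.7

Before: roughly 2.4 units apart; after: 3.1. That's 0.7 units further apart.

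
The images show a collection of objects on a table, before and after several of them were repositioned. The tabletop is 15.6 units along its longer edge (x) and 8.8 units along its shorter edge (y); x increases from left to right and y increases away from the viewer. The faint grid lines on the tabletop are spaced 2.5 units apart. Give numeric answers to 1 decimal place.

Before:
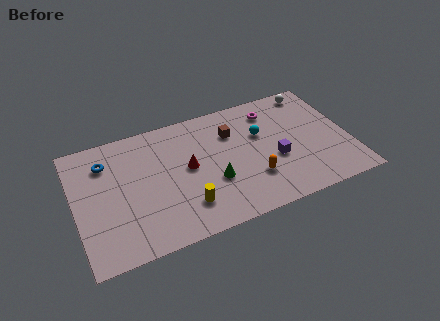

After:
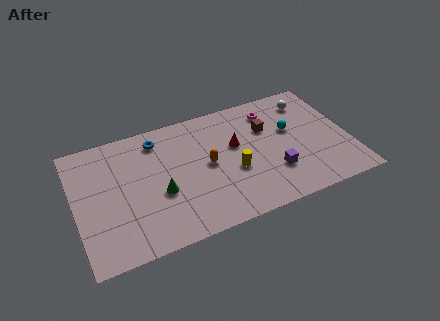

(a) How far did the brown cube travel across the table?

2.0

The brown cube was near (9.1, 6.3) before and (11.1, 5.9) after, so it travelled √(2.0² + 0.4²) ≈ 2.0 units.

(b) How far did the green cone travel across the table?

3.0

The green cone moved from about (7.7, 3.2) to (4.7, 3.5), a distance of √(3.0² + 0.3²) ≈ 3.0.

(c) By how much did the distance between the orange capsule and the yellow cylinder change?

-2.2

They were about 3.9 units apart before and 1.7 after — 2.2 units closer together.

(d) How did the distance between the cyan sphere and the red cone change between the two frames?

-1.2

Before: roughly 4.4 units apart; after: 3.2. That's 1.2 units closer together.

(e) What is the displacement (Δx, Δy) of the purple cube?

(-0.2, -0.9)

From the two frames, the purple cube sits at roughly (11.3, 3.5) before and (11.1, 2.6) after.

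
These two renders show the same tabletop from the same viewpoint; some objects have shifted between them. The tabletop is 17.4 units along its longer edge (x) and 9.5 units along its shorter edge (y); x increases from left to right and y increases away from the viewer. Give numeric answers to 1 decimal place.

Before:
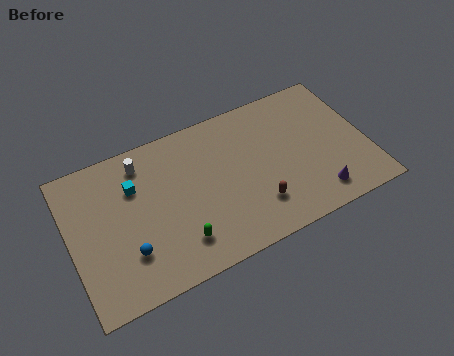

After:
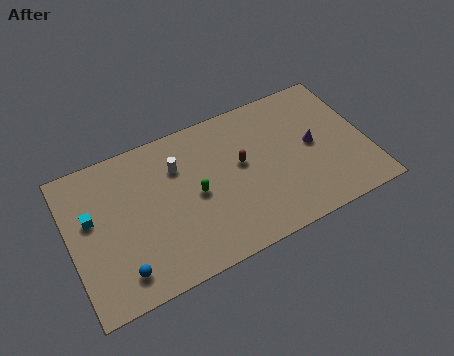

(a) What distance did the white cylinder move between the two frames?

2.3

The white cylinder was near (4.5, 7.9) before and (6.5, 6.8) after, so it travelled √(2.0² + 1.1²) ≈ 2.3 units.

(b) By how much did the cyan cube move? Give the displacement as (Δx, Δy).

(-2.6, -0.9)

From the two frames, the cyan cube sits at roughly (3.9, 6.6) before and (1.3, 5.7) after.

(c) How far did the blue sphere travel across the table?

1.1

From (3.1, 2.7) to (2.6, 1.7), the blue sphere covered √(0.5² + 1.0²) ≈ 1.1 units.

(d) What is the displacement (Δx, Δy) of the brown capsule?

(-0.5, 3.0)

From the two frames, the brown capsule sits at roughly (10.6, 2.4) before and (10.1, 5.4) after.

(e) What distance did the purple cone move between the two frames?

3.3

From (14.1, 1.6) to (14.3, 4.9), the purple cone covered √(0.2² + 3.3²) ≈ 3.3 units.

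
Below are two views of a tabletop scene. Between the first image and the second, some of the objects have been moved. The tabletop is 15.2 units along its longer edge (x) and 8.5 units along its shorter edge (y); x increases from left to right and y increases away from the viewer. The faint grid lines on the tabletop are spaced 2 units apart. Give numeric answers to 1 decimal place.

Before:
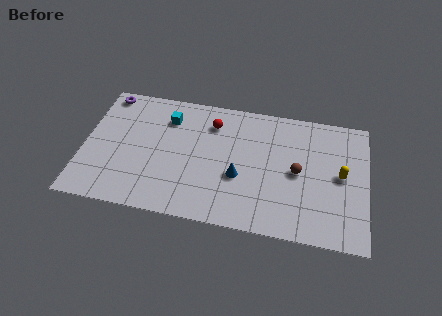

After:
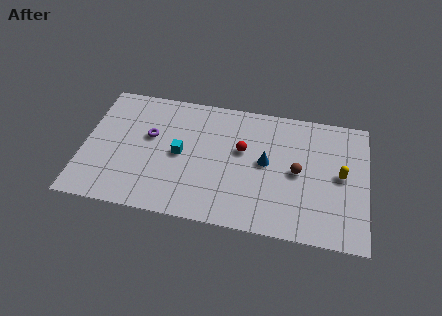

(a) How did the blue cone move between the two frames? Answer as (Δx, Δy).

(1.4, 1.2)

From the two frames, the blue cone sits at roughly (8.4, 3.3) before and (9.8, 4.5) after.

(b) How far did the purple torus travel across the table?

3.5

The purple torus moved from about (1.0, 7.6) to (3.5, 5.1), a distance of √(2.5² + 2.5²) ≈ 3.5.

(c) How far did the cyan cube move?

2.4

From (4.4, 6.5) to (5.2, 4.2), the cyan cube covered √(0.8² + 2.3²) ≈ 2.4 units.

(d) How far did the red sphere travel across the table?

2.3

The red sphere was near (6.8, 6.6) before and (8.5, 5.1) after, so it travelled √(1.7² + 1.5²) ≈ 2.3 units.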